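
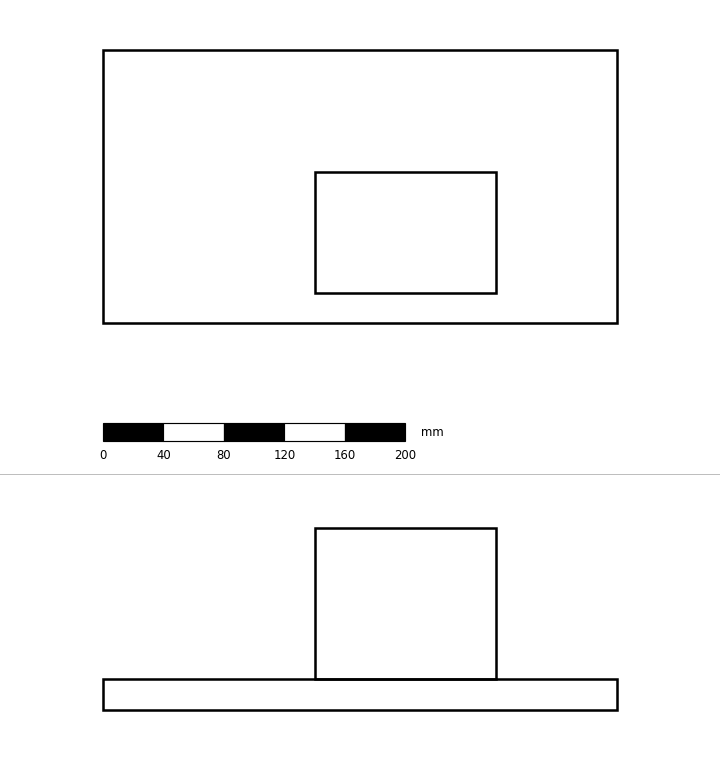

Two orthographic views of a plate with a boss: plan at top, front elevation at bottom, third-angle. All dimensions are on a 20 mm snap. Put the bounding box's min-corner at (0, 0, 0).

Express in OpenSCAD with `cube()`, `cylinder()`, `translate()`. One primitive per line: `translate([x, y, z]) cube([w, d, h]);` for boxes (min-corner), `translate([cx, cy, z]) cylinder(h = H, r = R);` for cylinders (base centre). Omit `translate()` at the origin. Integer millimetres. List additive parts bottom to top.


cube([340, 180, 20]);
translate([140, 20, 20]) cube([120, 80, 100]);


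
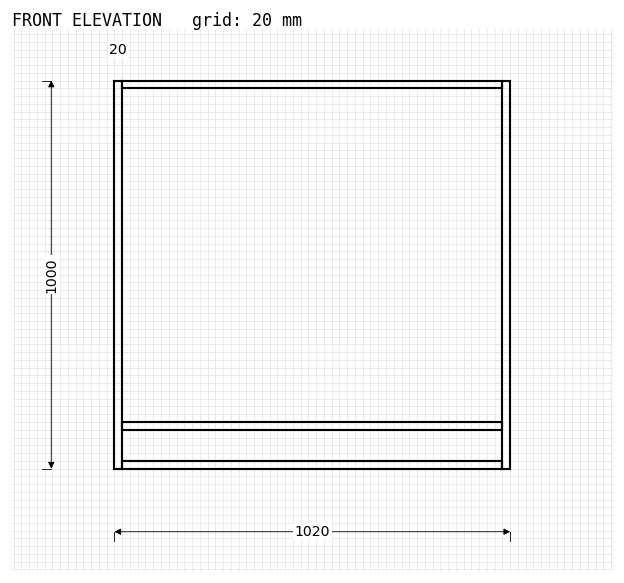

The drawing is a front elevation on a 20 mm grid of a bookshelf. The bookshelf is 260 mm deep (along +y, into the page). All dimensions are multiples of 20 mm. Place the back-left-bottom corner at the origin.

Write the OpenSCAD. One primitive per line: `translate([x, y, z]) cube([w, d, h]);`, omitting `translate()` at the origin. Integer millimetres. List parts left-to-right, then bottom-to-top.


cube([20, 260, 1000]);
translate([20, 0, 0]) cube([980, 260, 20]);
translate([20, 0, 100]) cube([980, 260, 20]);
translate([20, 0, 980]) cube([980, 260, 20]);
translate([1000, 0, 0]) cube([20, 260, 1000]);


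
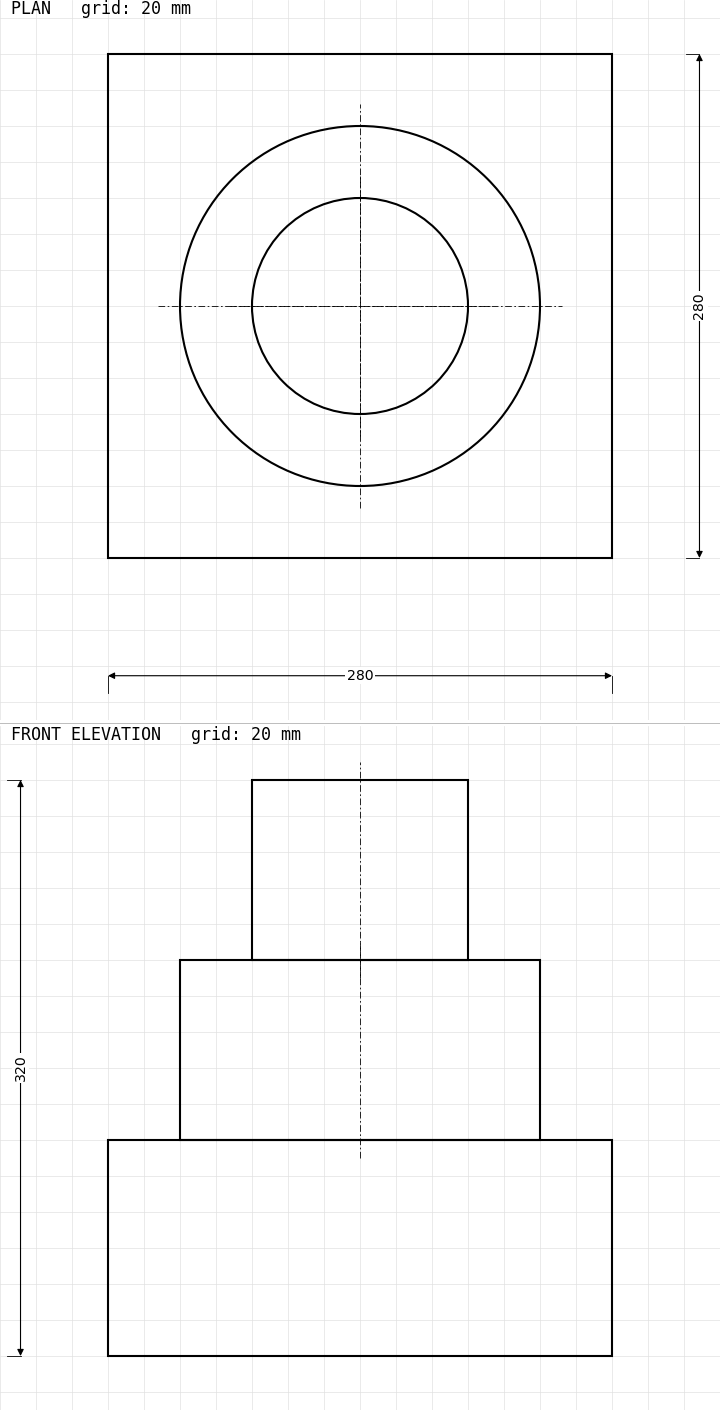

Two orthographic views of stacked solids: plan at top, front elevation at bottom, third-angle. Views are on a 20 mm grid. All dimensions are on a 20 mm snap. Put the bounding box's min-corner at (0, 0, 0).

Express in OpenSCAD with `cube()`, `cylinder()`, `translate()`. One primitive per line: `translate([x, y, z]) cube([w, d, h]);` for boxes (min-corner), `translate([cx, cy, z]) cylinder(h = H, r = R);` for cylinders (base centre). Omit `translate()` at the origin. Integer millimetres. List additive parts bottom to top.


cube([280, 280, 120]);
translate([140, 140, 120]) cylinder(h = 100, r = 100);
translate([140, 140, 220]) cylinder(h = 100, r = 60);


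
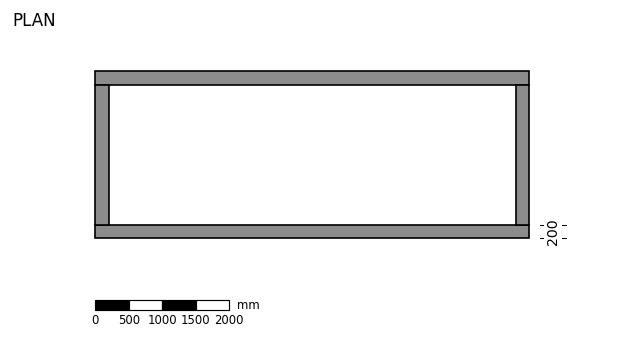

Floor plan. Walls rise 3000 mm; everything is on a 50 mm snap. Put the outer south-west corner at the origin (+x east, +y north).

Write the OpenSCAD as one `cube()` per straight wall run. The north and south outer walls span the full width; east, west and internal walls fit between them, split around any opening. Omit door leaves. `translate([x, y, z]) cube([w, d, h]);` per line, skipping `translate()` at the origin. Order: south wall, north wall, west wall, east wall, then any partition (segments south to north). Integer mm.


cube([6500, 200, 3000]);
translate([0, 2300, 0]) cube([6500, 200, 3000]);
translate([0, 200, 0]) cube([200, 2100, 3000]);
translate([6300, 200, 0]) cube([200, 2100, 3000]);


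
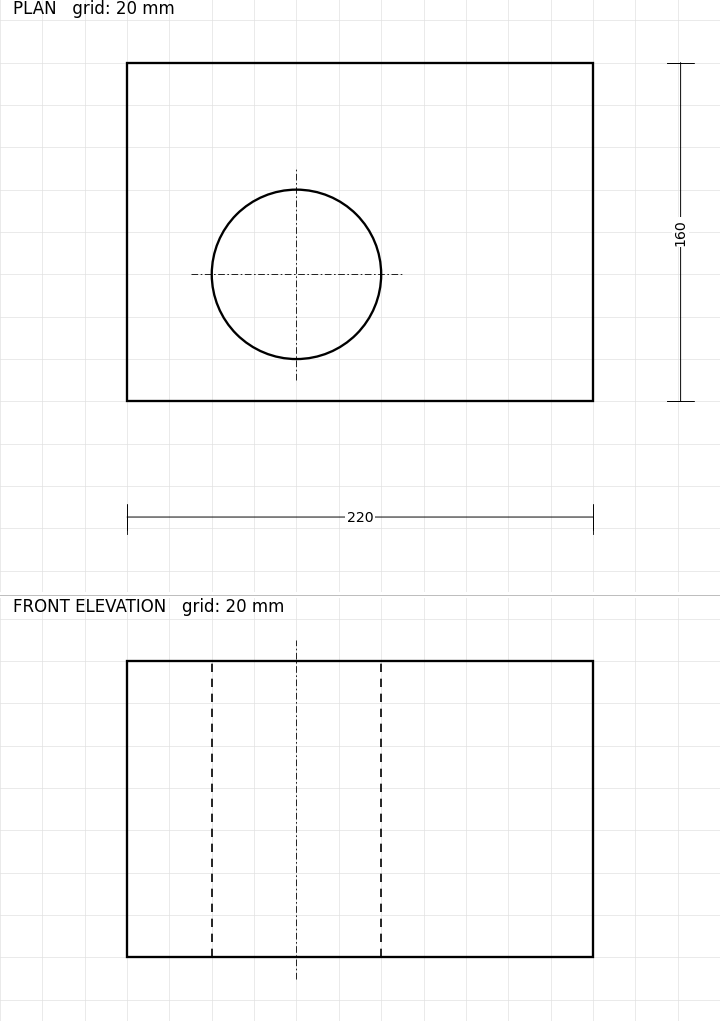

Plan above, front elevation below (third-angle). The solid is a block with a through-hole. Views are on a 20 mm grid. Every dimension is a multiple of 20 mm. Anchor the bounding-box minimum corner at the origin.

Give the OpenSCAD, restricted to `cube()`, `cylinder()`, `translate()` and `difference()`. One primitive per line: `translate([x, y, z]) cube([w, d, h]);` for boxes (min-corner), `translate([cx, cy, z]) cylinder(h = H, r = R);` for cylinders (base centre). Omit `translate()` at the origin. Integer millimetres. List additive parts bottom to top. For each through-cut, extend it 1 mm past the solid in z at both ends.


difference() {
  cube([220, 160, 140]);
  translate([80, 60, -1]) cylinder(h = 142, r = 40);
}


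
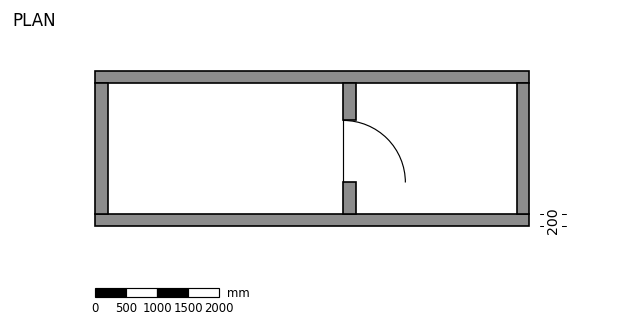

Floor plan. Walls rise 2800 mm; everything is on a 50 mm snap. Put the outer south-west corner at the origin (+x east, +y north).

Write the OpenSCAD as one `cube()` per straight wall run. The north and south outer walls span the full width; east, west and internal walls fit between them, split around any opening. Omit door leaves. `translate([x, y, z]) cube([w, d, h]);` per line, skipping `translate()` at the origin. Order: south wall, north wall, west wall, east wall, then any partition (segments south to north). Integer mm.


cube([7000, 200, 2800]);
translate([0, 2300, 0]) cube([7000, 200, 2800]);
translate([0, 200, 0]) cube([200, 2100, 2800]);
translate([6800, 200, 0]) cube([200, 2100, 2800]);
translate([4000, 200, 0]) cube([200, 500, 2800]);
translate([4000, 1700, 0]) cube([200, 600, 2800]);


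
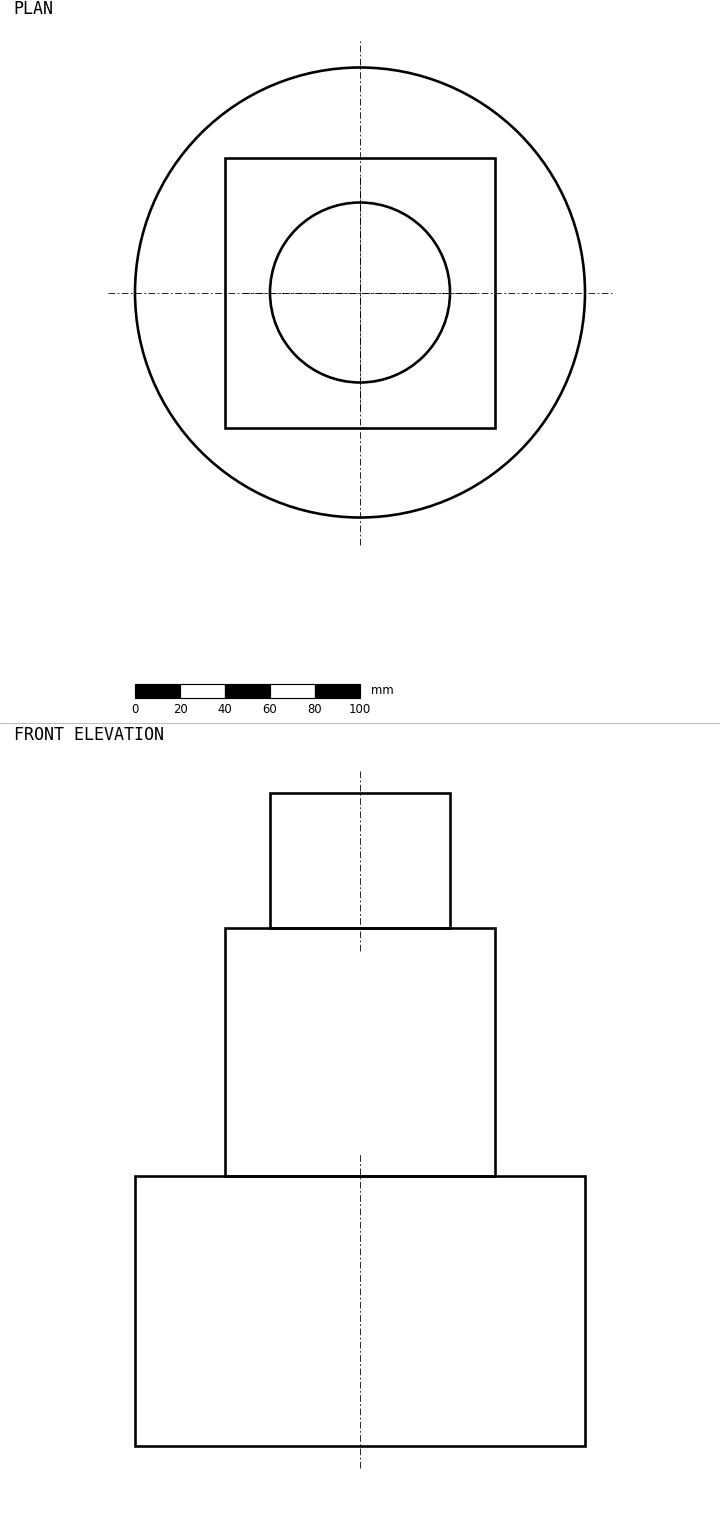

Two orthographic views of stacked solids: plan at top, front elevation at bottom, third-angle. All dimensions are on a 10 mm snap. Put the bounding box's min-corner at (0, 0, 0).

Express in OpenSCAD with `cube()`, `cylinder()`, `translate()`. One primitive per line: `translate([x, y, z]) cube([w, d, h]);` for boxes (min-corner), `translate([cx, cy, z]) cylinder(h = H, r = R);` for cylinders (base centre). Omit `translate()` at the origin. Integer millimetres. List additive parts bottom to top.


translate([100, 100, 0]) cylinder(h = 120, r = 100);
translate([40, 40, 120]) cube([120, 120, 110]);
translate([100, 100, 230]) cylinder(h = 60, r = 40);


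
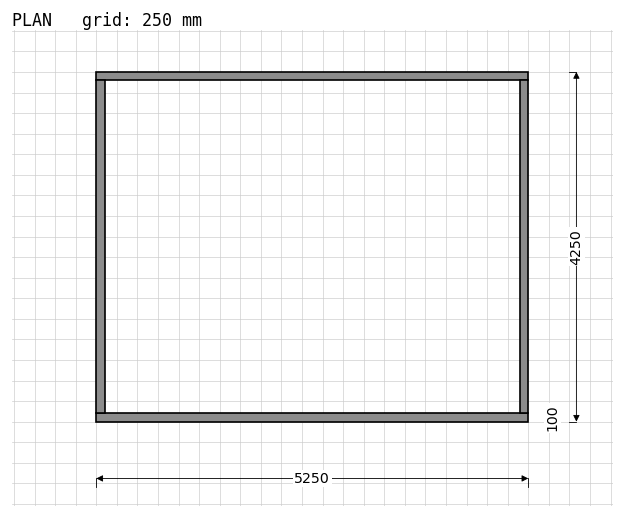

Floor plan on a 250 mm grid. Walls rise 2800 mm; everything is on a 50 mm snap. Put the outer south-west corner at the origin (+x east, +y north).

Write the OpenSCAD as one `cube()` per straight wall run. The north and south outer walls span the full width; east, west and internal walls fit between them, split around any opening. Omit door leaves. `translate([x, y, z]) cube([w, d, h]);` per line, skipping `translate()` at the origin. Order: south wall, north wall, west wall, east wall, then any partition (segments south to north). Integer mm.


cube([5250, 100, 2800]);
translate([0, 4150, 0]) cube([5250, 100, 2800]);
translate([0, 100, 0]) cube([100, 4050, 2800]);
translate([5150, 100, 0]) cube([100, 4050, 2800]);


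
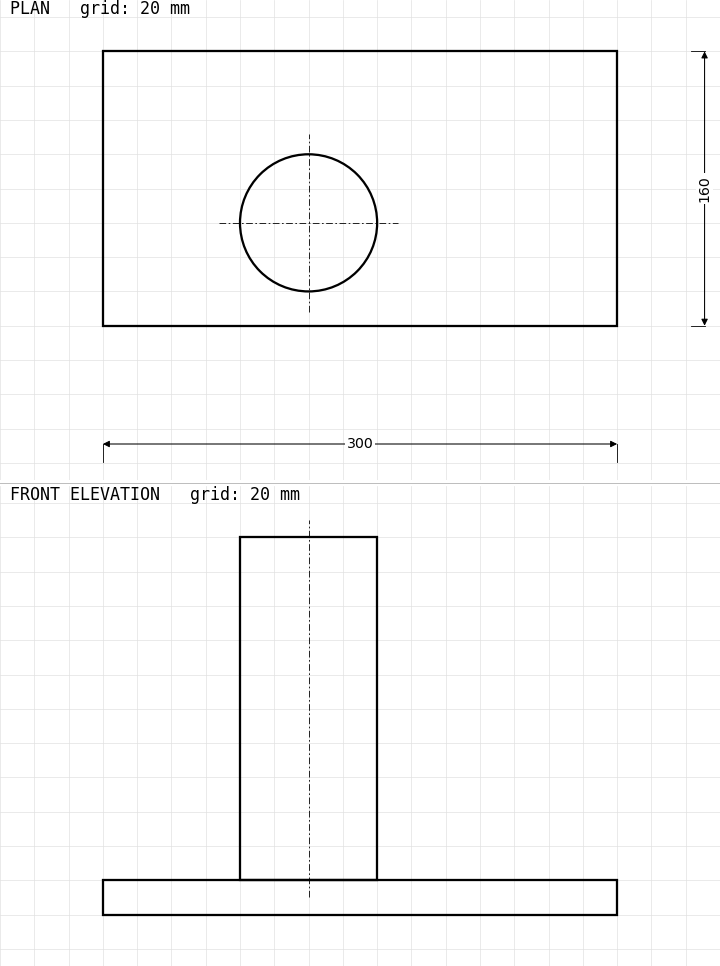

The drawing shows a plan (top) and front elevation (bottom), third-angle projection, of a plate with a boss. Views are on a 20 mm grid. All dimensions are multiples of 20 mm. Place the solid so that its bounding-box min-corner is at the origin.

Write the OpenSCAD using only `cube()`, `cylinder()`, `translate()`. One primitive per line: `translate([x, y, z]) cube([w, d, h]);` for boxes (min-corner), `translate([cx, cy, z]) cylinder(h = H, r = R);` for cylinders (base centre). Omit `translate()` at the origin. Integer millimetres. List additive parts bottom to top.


cube([300, 160, 20]);
translate([120, 60, 20]) cylinder(h = 200, r = 40);


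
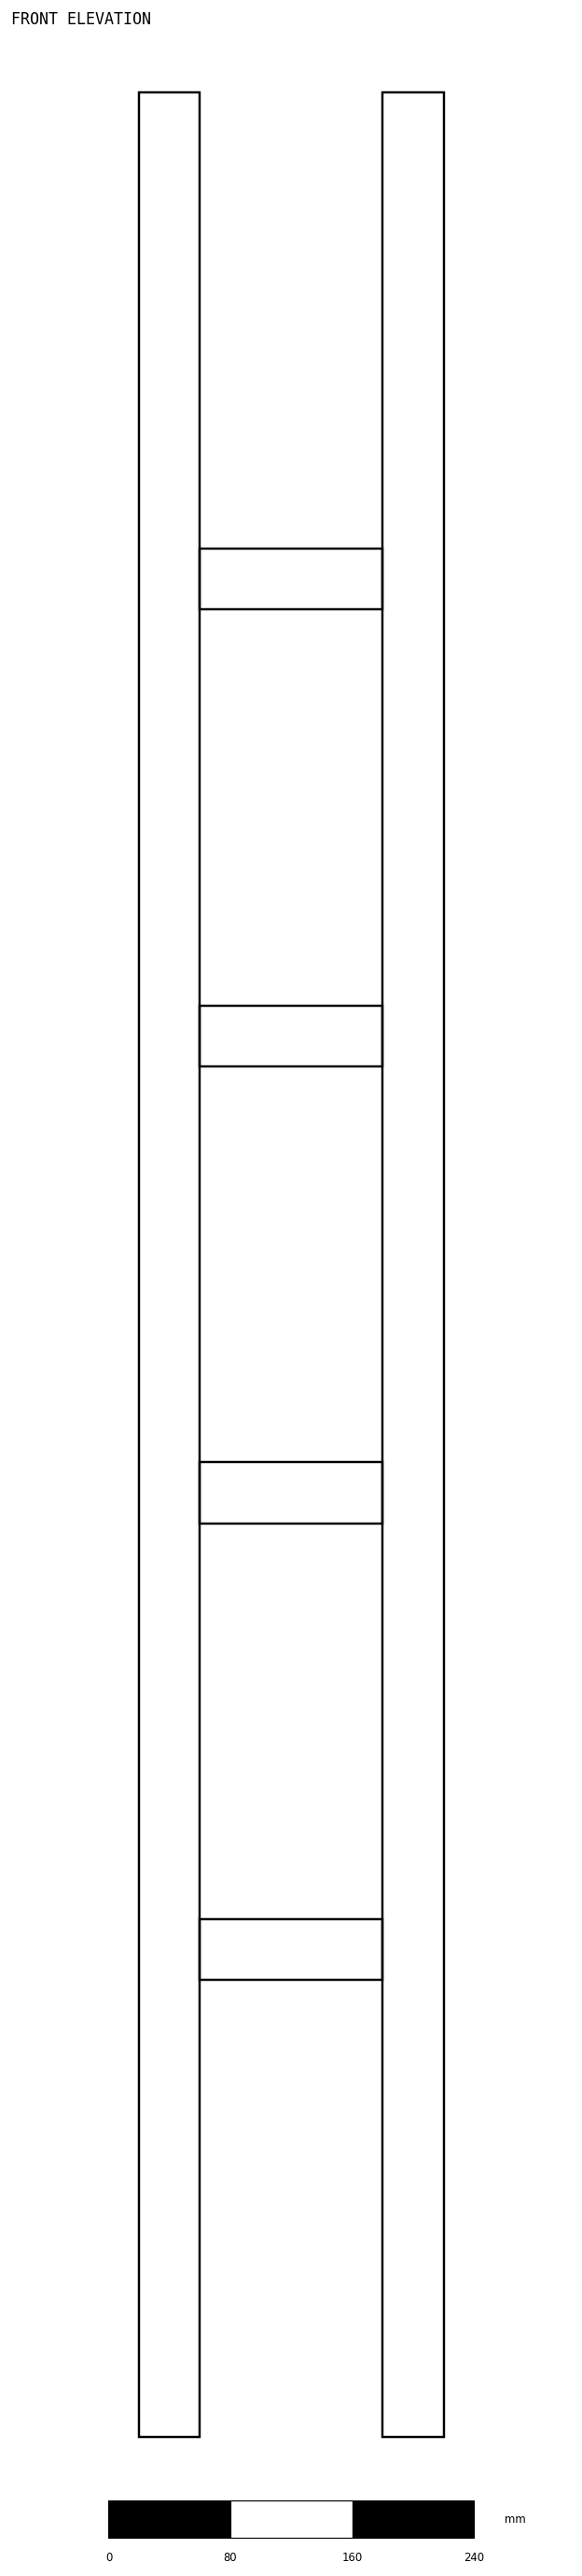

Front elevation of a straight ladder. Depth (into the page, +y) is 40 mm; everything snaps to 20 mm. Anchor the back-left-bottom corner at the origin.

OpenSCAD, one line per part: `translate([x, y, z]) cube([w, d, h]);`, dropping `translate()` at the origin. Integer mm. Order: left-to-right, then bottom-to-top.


cube([40, 40, 1540]);
translate([40, 0, 300]) cube([120, 40, 40]);
translate([40, 0, 600]) cube([120, 40, 40]);
translate([40, 0, 900]) cube([120, 40, 40]);
translate([40, 0, 1200]) cube([120, 40, 40]);
translate([160, 0, 0]) cube([40, 40, 1540]);


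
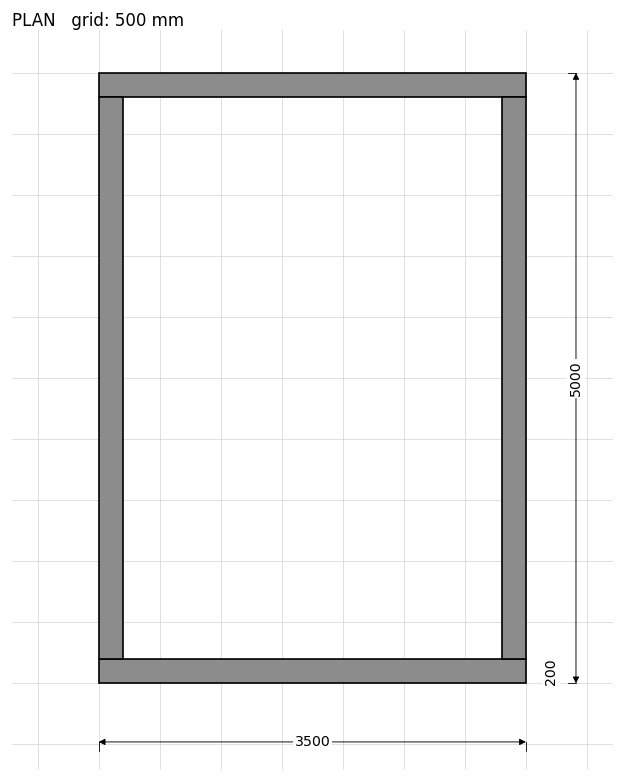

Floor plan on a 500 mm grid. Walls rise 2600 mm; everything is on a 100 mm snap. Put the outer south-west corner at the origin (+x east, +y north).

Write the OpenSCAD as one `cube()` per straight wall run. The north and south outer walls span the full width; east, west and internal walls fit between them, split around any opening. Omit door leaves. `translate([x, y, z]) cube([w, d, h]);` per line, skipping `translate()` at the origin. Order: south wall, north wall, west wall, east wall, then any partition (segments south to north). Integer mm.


cube([3500, 200, 2600]);
translate([0, 4800, 0]) cube([3500, 200, 2600]);
translate([0, 200, 0]) cube([200, 4600, 2600]);
translate([3300, 200, 0]) cube([200, 4600, 2600]);


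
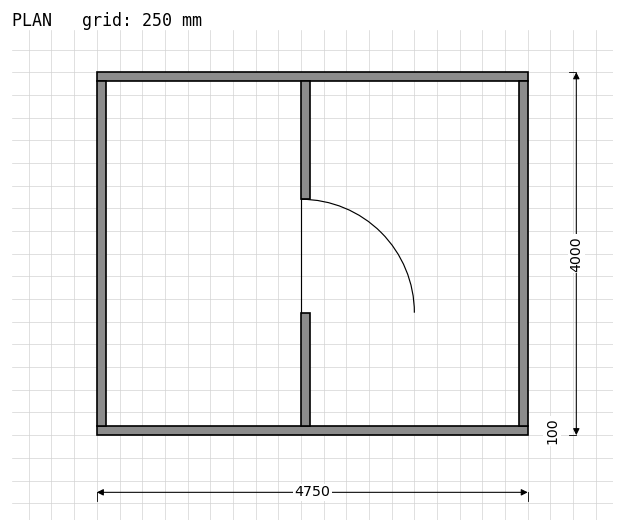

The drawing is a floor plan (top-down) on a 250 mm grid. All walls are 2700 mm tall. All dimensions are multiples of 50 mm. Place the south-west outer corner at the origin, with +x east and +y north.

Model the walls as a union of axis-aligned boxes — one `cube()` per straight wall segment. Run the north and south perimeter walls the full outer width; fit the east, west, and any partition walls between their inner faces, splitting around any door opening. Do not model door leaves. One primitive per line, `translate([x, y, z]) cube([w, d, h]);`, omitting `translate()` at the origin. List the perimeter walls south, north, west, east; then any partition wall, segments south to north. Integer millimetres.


cube([4750, 100, 2700]);
translate([0, 3900, 0]) cube([4750, 100, 2700]);
translate([0, 100, 0]) cube([100, 3800, 2700]);
translate([4650, 100, 0]) cube([100, 3800, 2700]);
translate([2250, 100, 0]) cube([100, 1250, 2700]);
translate([2250, 2600, 0]) cube([100, 1300, 2700]);


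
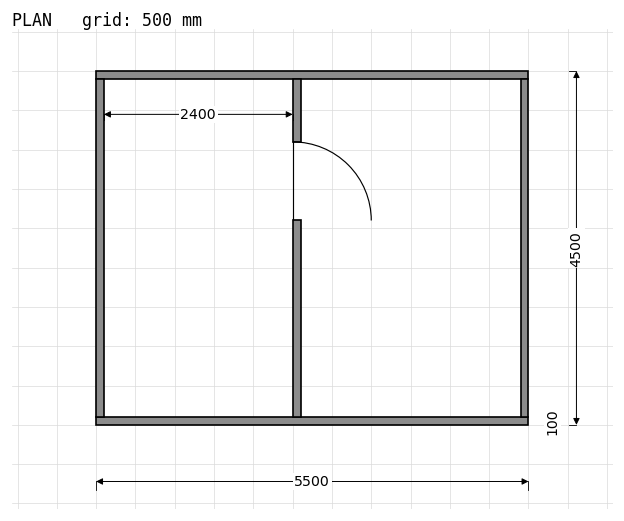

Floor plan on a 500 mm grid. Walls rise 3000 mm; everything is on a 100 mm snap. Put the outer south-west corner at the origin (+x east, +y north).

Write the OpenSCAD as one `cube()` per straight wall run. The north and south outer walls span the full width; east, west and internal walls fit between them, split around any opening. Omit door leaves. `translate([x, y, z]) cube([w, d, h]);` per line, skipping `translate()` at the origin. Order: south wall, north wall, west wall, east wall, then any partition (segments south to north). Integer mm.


cube([5500, 100, 3000]);
translate([0, 4400, 0]) cube([5500, 100, 3000]);
translate([0, 100, 0]) cube([100, 4300, 3000]);
translate([5400, 100, 0]) cube([100, 4300, 3000]);
translate([2500, 100, 0]) cube([100, 2500, 3000]);
translate([2500, 3600, 0]) cube([100, 800, 3000]);


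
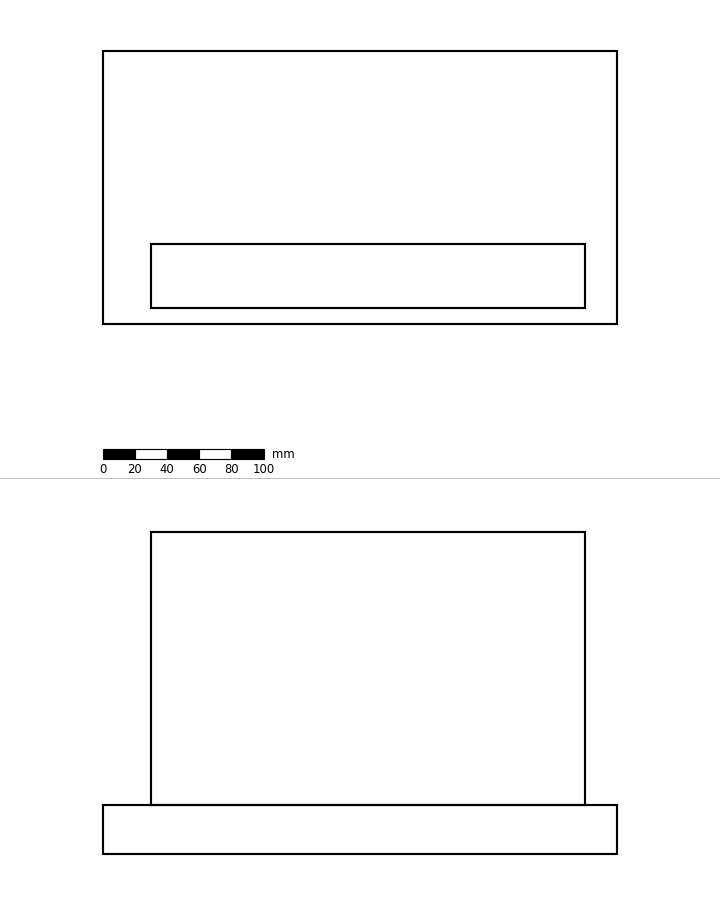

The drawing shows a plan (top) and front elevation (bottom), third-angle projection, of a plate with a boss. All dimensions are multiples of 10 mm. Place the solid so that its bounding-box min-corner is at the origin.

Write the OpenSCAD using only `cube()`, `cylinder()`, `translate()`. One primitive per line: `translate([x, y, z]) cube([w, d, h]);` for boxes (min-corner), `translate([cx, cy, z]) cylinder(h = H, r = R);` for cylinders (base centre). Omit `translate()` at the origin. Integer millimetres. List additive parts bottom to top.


cube([320, 170, 30]);
translate([30, 10, 30]) cube([270, 40, 170]);


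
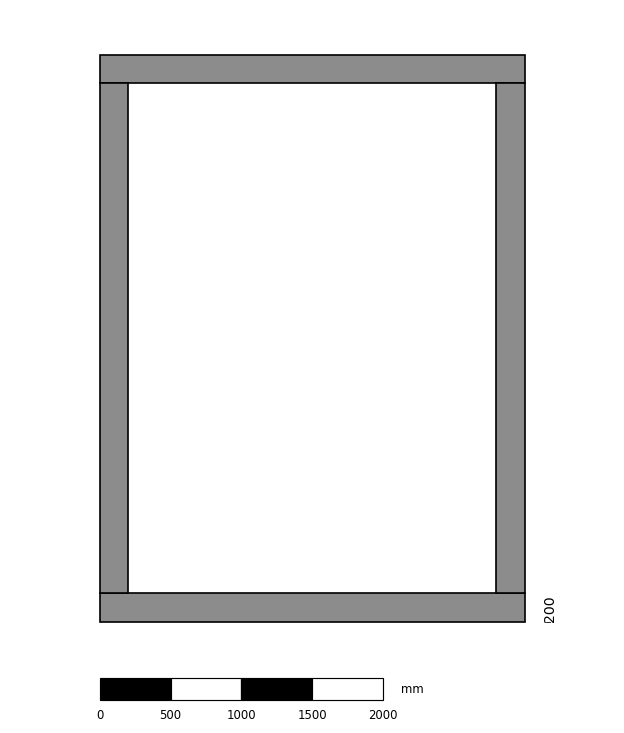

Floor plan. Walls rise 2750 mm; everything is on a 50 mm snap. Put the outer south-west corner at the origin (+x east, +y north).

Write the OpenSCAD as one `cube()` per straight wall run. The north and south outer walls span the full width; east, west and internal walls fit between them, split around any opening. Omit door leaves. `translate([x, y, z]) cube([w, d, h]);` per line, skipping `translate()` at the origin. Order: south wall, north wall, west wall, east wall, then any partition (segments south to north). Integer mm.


cube([3000, 200, 2750]);
translate([0, 3800, 0]) cube([3000, 200, 2750]);
translate([0, 200, 0]) cube([200, 3600, 2750]);
translate([2800, 200, 0]) cube([200, 3600, 2750]);


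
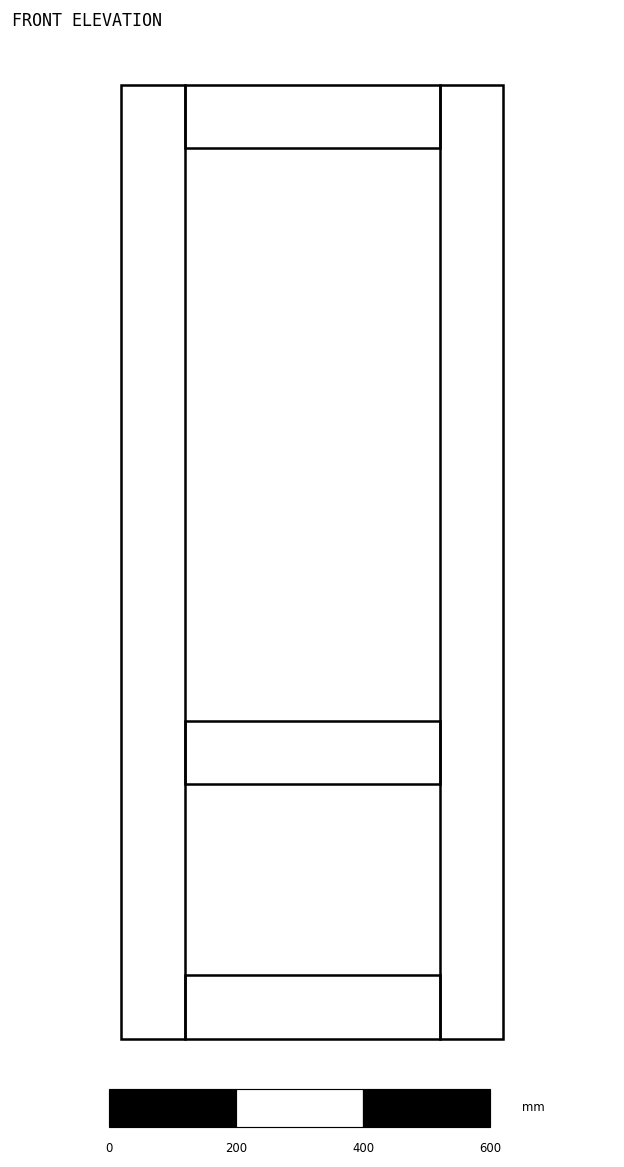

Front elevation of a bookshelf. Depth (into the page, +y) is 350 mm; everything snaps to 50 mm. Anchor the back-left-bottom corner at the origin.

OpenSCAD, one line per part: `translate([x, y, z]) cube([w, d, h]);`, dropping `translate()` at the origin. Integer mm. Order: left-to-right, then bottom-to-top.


cube([100, 350, 1500]);
translate([100, 0, 0]) cube([400, 350, 100]);
translate([100, 0, 400]) cube([400, 350, 100]);
translate([100, 0, 1400]) cube([400, 350, 100]);
translate([500, 0, 0]) cube([100, 350, 1500]);


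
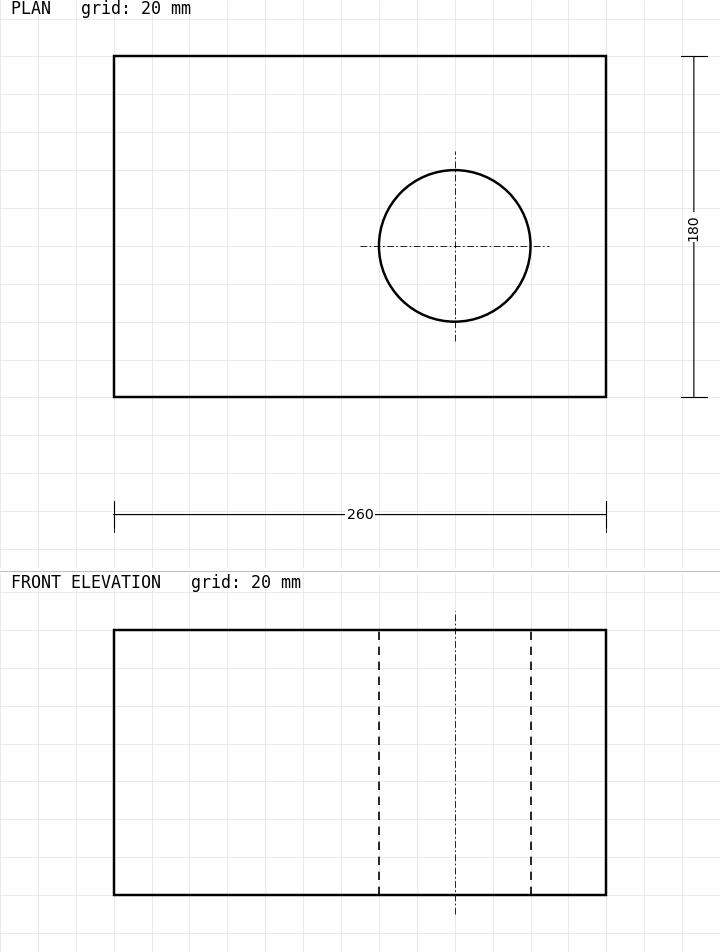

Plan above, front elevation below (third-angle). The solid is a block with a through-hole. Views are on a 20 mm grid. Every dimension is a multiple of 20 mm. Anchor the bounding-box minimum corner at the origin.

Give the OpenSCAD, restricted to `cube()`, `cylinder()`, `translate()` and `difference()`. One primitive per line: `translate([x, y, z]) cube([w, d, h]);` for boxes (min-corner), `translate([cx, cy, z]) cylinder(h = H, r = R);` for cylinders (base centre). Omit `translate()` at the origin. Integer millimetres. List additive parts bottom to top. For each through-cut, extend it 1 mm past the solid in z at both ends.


difference() {
  cube([260, 180, 140]);
  translate([180, 80, -1]) cylinder(h = 142, r = 40);
}


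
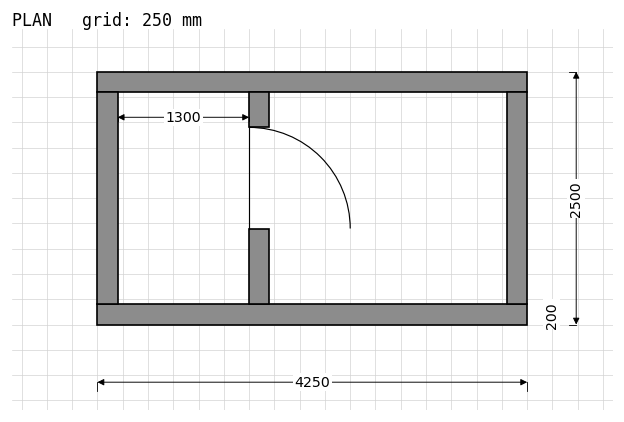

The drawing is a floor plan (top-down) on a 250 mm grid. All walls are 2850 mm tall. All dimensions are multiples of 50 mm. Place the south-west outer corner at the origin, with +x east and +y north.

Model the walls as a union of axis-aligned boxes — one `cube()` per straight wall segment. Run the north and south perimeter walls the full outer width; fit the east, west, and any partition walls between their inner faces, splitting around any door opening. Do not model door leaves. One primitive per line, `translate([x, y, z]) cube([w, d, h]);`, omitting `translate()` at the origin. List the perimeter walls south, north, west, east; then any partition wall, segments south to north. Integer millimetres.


cube([4250, 200, 2850]);
translate([0, 2300, 0]) cube([4250, 200, 2850]);
translate([0, 200, 0]) cube([200, 2100, 2850]);
translate([4050, 200, 0]) cube([200, 2100, 2850]);
translate([1500, 200, 0]) cube([200, 750, 2850]);
translate([1500, 1950, 0]) cube([200, 350, 2850]);


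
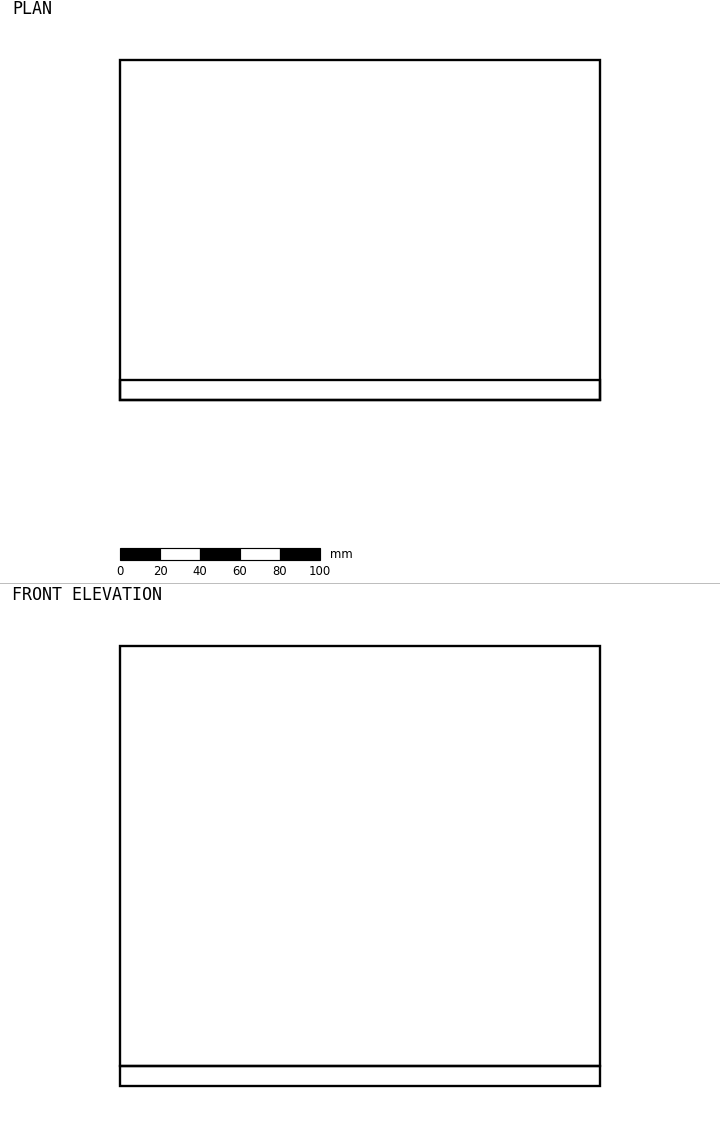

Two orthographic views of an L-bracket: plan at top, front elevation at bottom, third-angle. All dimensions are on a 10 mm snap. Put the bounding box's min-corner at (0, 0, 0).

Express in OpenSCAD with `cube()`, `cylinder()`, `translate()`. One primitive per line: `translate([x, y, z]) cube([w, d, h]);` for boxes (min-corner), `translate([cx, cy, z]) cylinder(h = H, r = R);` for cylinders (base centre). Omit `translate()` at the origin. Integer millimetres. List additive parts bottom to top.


cube([240, 170, 10]);
translate([0, 0, 10]) cube([240, 10, 210]);


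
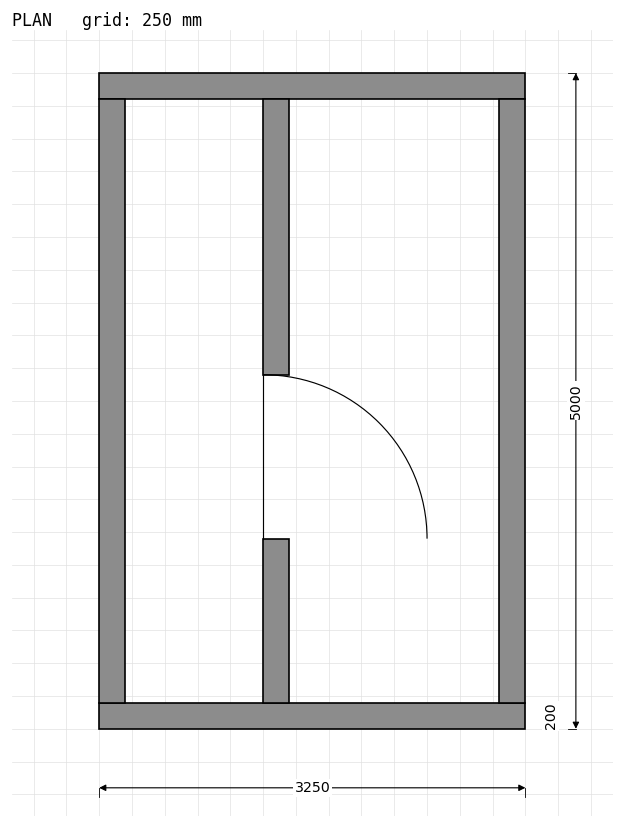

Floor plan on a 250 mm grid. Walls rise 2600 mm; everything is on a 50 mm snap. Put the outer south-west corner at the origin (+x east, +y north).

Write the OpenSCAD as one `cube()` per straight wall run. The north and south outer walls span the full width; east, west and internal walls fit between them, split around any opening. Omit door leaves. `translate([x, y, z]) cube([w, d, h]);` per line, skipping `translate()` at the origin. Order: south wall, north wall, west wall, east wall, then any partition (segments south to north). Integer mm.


cube([3250, 200, 2600]);
translate([0, 4800, 0]) cube([3250, 200, 2600]);
translate([0, 200, 0]) cube([200, 4600, 2600]);
translate([3050, 200, 0]) cube([200, 4600, 2600]);
translate([1250, 200, 0]) cube([200, 1250, 2600]);
translate([1250, 2700, 0]) cube([200, 2100, 2600]);


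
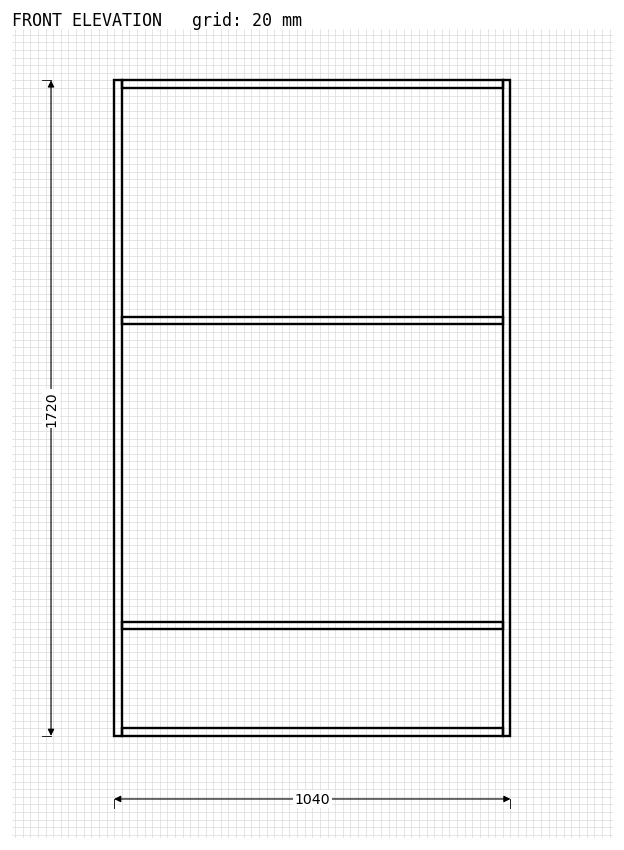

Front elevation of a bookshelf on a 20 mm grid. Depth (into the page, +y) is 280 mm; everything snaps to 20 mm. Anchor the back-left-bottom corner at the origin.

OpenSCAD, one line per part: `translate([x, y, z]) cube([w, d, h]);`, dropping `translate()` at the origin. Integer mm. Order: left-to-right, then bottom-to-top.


cube([20, 280, 1720]);
translate([20, 0, 0]) cube([1000, 280, 20]);
translate([20, 0, 280]) cube([1000, 280, 20]);
translate([20, 0, 1080]) cube([1000, 280, 20]);
translate([20, 0, 1700]) cube([1000, 280, 20]);
translate([1020, 0, 0]) cube([20, 280, 1720]);


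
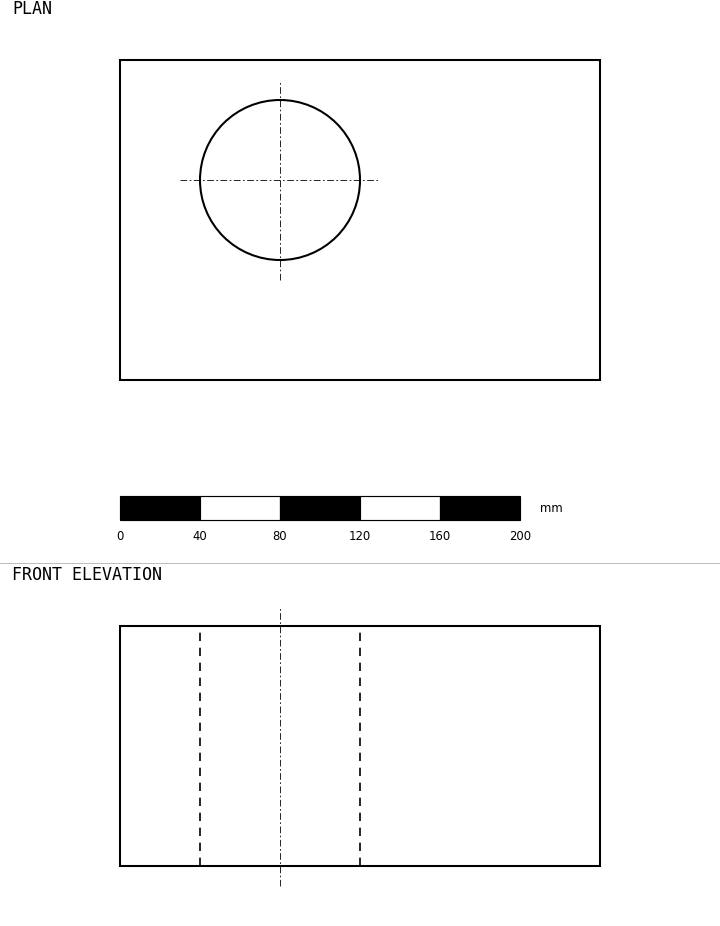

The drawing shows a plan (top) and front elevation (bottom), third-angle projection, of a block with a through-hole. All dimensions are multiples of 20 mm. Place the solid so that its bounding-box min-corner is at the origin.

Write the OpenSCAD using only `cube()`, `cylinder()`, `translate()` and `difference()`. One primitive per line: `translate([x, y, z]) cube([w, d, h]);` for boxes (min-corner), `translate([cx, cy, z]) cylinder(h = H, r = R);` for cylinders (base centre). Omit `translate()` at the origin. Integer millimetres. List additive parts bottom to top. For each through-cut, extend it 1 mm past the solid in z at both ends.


difference() {
  cube([240, 160, 120]);
  translate([80, 100, -1]) cylinder(h = 122, r = 40);
}


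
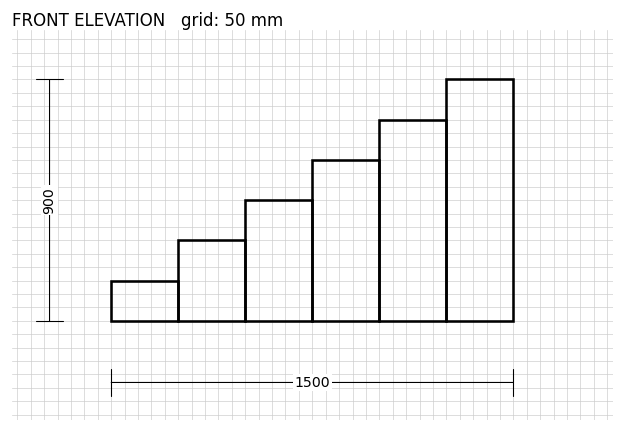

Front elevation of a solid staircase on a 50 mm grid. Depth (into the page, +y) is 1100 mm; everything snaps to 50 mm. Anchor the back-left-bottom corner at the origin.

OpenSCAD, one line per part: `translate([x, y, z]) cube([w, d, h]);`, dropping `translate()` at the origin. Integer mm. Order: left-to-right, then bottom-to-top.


cube([250, 1100, 150]);
translate([250, 0, 0]) cube([250, 1100, 300]);
translate([500, 0, 0]) cube([250, 1100, 450]);
translate([750, 0, 0]) cube([250, 1100, 600]);
translate([1000, 0, 0]) cube([250, 1100, 750]);
translate([1250, 0, 0]) cube([250, 1100, 900]);


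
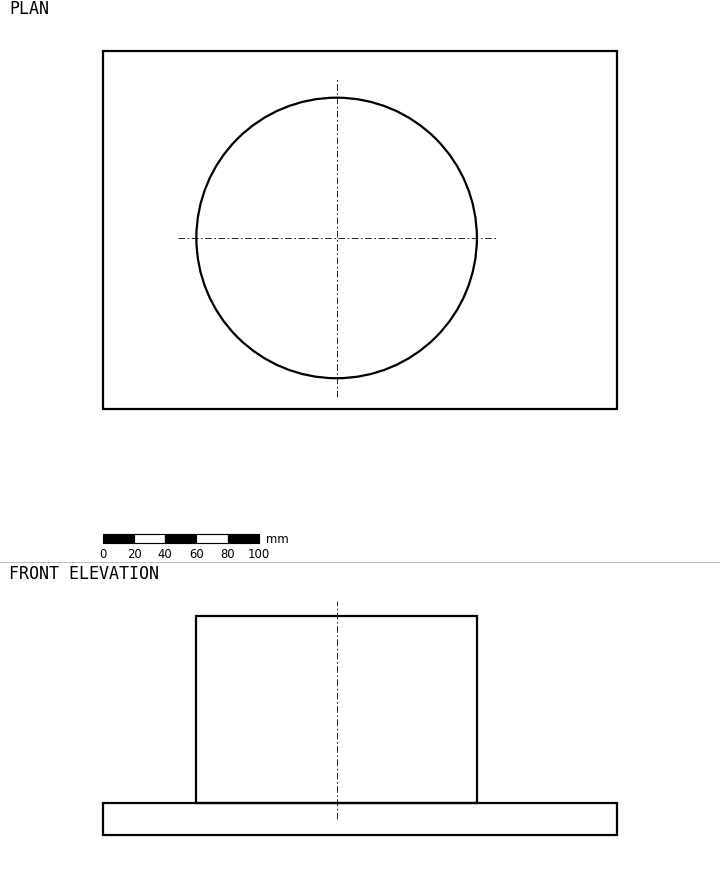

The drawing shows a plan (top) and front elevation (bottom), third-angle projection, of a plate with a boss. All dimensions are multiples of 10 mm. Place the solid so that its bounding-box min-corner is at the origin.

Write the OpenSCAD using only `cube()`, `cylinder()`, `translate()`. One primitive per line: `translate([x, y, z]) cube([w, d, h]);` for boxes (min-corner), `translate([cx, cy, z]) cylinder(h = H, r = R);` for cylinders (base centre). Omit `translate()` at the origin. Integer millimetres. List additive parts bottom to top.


cube([330, 230, 20]);
translate([150, 110, 20]) cylinder(h = 120, r = 90);


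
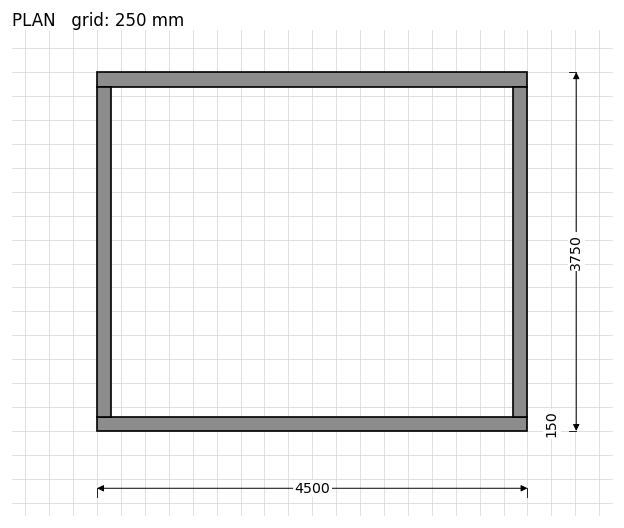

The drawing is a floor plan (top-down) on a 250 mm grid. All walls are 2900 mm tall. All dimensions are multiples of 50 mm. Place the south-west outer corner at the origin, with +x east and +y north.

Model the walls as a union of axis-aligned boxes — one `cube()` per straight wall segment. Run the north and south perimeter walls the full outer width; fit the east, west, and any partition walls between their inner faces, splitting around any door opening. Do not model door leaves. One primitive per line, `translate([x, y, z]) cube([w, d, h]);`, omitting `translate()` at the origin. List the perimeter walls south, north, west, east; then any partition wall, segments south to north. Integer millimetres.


cube([4500, 150, 2900]);
translate([0, 3600, 0]) cube([4500, 150, 2900]);
translate([0, 150, 0]) cube([150, 3450, 2900]);
translate([4350, 150, 0]) cube([150, 3450, 2900]);


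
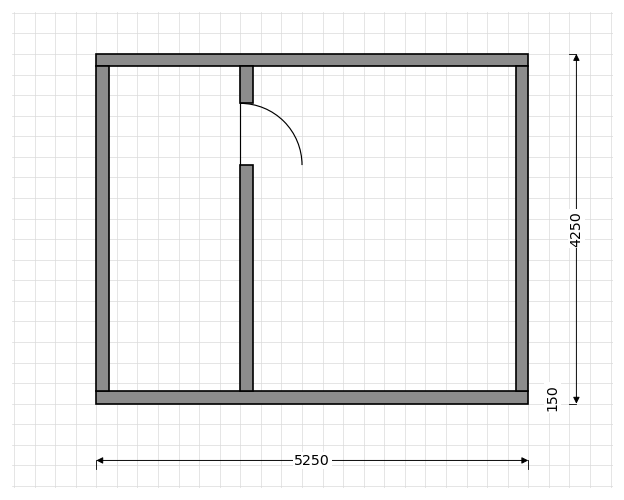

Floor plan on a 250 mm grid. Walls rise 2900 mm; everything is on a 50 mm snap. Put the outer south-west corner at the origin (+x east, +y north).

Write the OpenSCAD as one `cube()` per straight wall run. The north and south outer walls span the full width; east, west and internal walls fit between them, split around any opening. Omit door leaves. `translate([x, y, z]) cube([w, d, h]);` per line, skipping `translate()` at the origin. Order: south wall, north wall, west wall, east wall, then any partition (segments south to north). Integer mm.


cube([5250, 150, 2900]);
translate([0, 4100, 0]) cube([5250, 150, 2900]);
translate([0, 150, 0]) cube([150, 3950, 2900]);
translate([5100, 150, 0]) cube([150, 3950, 2900]);
translate([1750, 150, 0]) cube([150, 2750, 2900]);
translate([1750, 3650, 0]) cube([150, 450, 2900]);


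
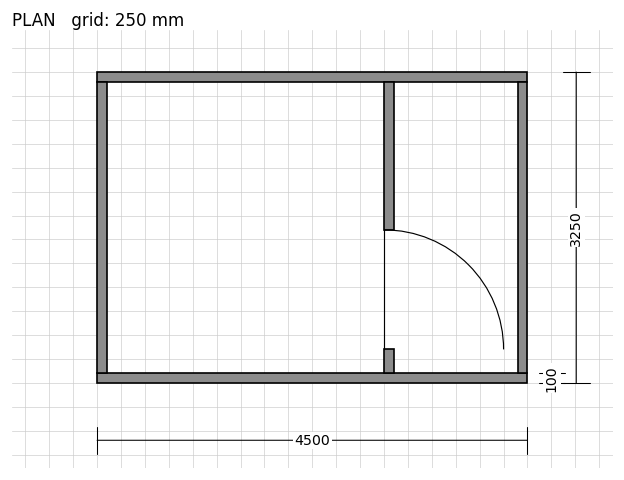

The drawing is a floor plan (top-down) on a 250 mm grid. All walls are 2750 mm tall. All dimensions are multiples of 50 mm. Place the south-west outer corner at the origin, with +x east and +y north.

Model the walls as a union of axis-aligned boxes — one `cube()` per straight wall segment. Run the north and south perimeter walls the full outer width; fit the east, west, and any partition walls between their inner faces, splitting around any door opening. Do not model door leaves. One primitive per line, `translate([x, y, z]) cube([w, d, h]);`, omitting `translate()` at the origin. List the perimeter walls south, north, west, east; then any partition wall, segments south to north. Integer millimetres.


cube([4500, 100, 2750]);
translate([0, 3150, 0]) cube([4500, 100, 2750]);
translate([0, 100, 0]) cube([100, 3050, 2750]);
translate([4400, 100, 0]) cube([100, 3050, 2750]);
translate([3000, 100, 0]) cube([100, 250, 2750]);
translate([3000, 1600, 0]) cube([100, 1550, 2750]);


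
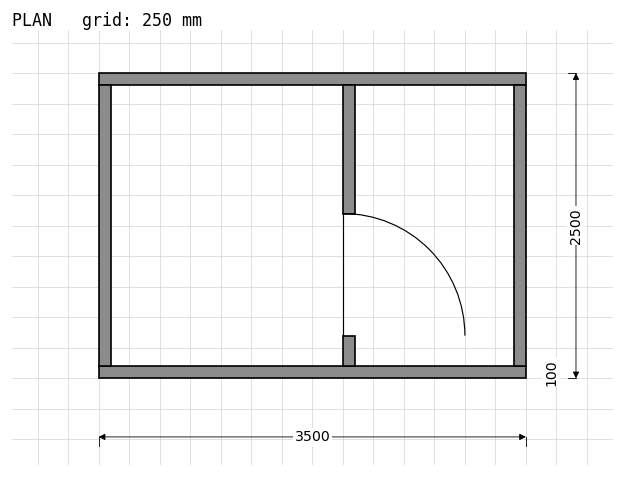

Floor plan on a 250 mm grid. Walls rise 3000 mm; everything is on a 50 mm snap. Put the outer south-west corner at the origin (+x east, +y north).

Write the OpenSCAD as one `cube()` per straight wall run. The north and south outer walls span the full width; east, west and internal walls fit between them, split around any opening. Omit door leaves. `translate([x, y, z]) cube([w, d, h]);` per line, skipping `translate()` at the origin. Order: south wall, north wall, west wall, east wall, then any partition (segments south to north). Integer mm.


cube([3500, 100, 3000]);
translate([0, 2400, 0]) cube([3500, 100, 3000]);
translate([0, 100, 0]) cube([100, 2300, 3000]);
translate([3400, 100, 0]) cube([100, 2300, 3000]);
translate([2000, 100, 0]) cube([100, 250, 3000]);
translate([2000, 1350, 0]) cube([100, 1050, 3000]);


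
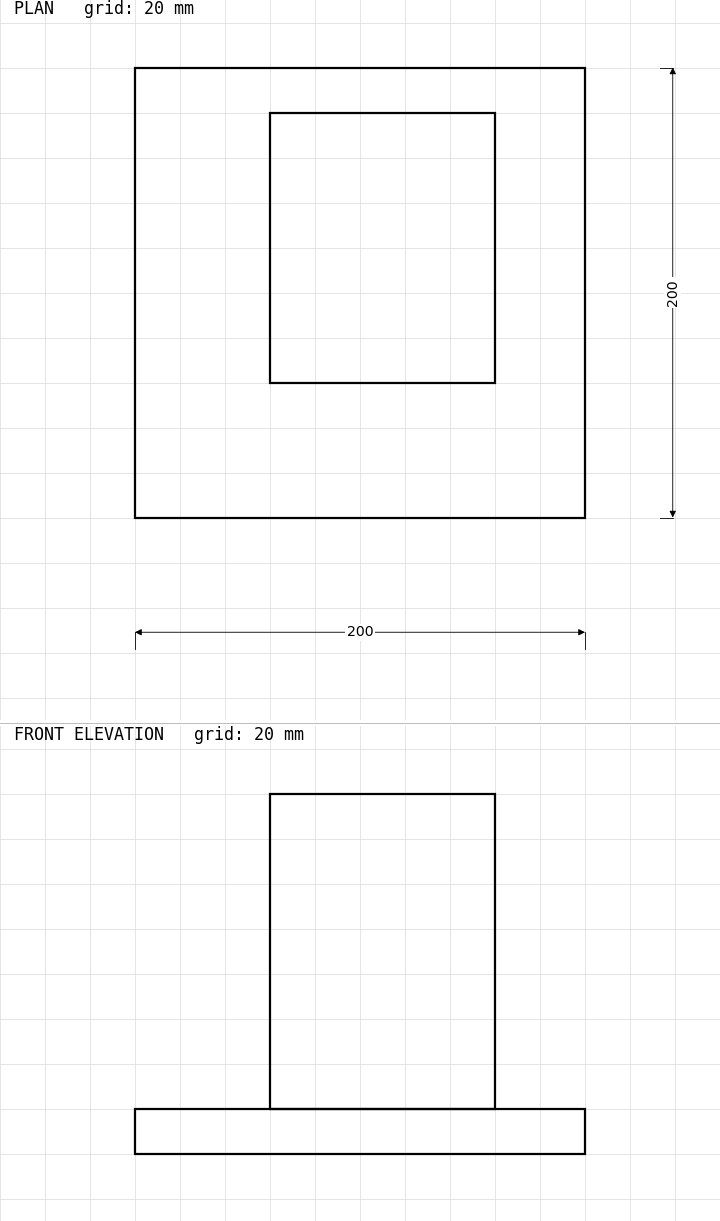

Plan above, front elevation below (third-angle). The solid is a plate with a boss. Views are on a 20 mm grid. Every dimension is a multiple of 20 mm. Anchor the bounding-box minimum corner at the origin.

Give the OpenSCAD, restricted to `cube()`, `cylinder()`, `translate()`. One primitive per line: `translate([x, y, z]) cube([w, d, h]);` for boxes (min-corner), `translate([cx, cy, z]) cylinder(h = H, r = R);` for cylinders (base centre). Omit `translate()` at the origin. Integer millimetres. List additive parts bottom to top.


cube([200, 200, 20]);
translate([60, 60, 20]) cube([100, 120, 140]);


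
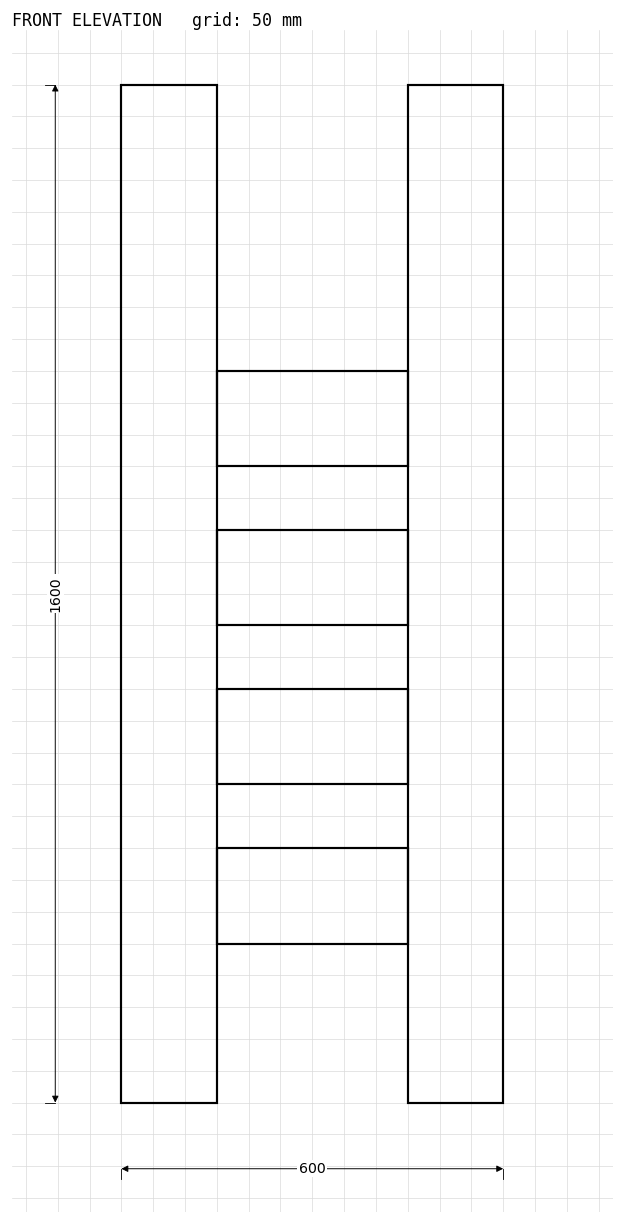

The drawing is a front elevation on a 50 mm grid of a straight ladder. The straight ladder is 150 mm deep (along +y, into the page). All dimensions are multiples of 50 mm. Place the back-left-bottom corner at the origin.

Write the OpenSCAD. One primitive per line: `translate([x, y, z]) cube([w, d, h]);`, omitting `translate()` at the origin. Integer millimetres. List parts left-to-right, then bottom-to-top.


cube([150, 150, 1600]);
translate([150, 0, 250]) cube([300, 150, 150]);
translate([150, 0, 500]) cube([300, 150, 150]);
translate([150, 0, 750]) cube([300, 150, 150]);
translate([150, 0, 1000]) cube([300, 150, 150]);
translate([450, 0, 0]) cube([150, 150, 1600]);


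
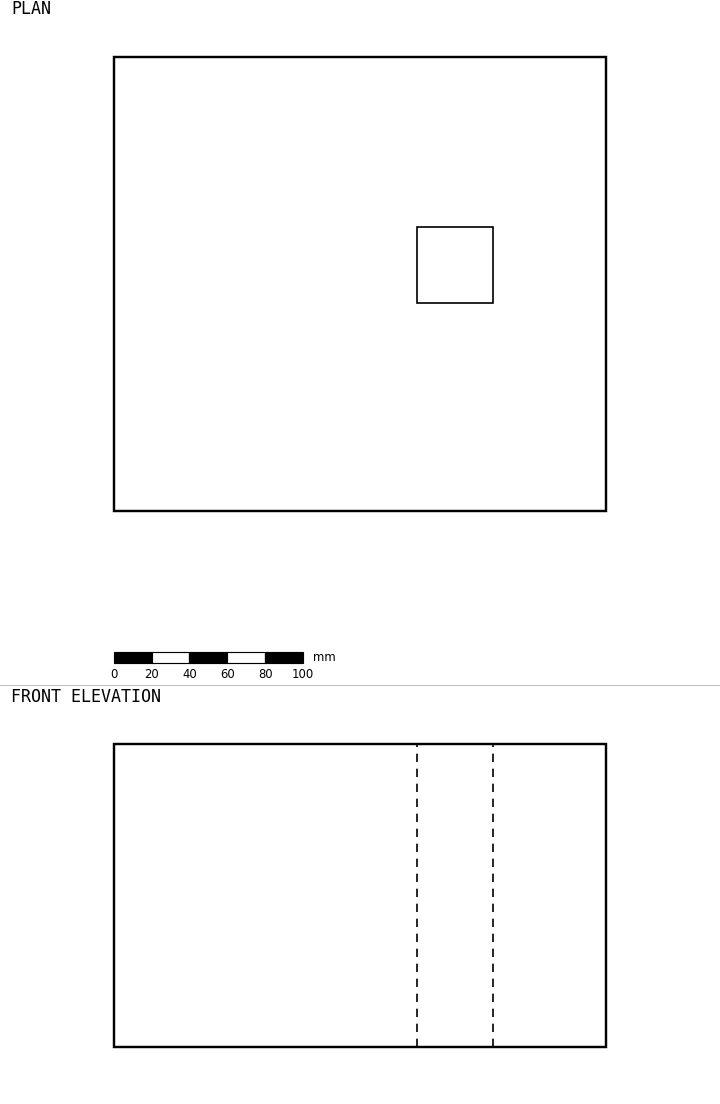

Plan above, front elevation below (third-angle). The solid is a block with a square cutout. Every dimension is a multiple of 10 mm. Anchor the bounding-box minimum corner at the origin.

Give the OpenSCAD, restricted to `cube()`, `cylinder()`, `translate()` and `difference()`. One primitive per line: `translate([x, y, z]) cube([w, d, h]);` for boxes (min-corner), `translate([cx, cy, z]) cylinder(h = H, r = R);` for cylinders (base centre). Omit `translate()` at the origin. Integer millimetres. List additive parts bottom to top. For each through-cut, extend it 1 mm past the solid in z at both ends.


difference() {
  cube([260, 240, 160]);
  translate([160, 110, -1]) cube([40, 40, 162]);
}


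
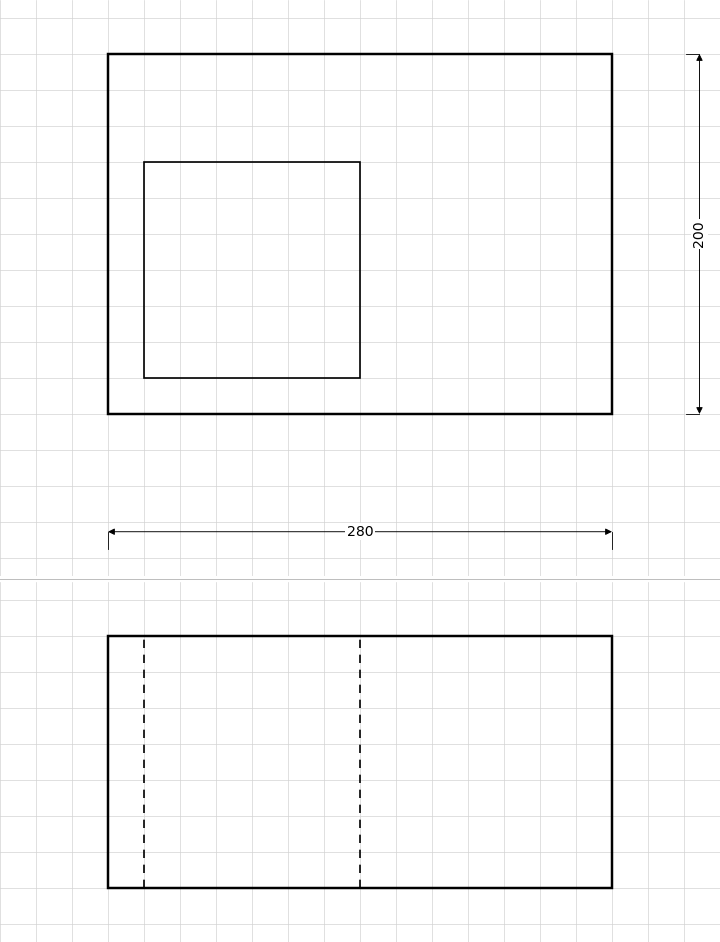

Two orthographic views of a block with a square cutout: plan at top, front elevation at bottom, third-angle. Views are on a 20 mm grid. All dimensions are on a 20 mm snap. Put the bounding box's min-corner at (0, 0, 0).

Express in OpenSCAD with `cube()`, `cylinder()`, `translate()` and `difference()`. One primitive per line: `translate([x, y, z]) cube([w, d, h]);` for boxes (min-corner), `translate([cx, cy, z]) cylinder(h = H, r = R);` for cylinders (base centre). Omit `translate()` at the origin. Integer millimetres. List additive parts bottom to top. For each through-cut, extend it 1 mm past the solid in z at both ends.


difference() {
  cube([280, 200, 140]);
  translate([20, 20, -1]) cube([120, 120, 142]);
}


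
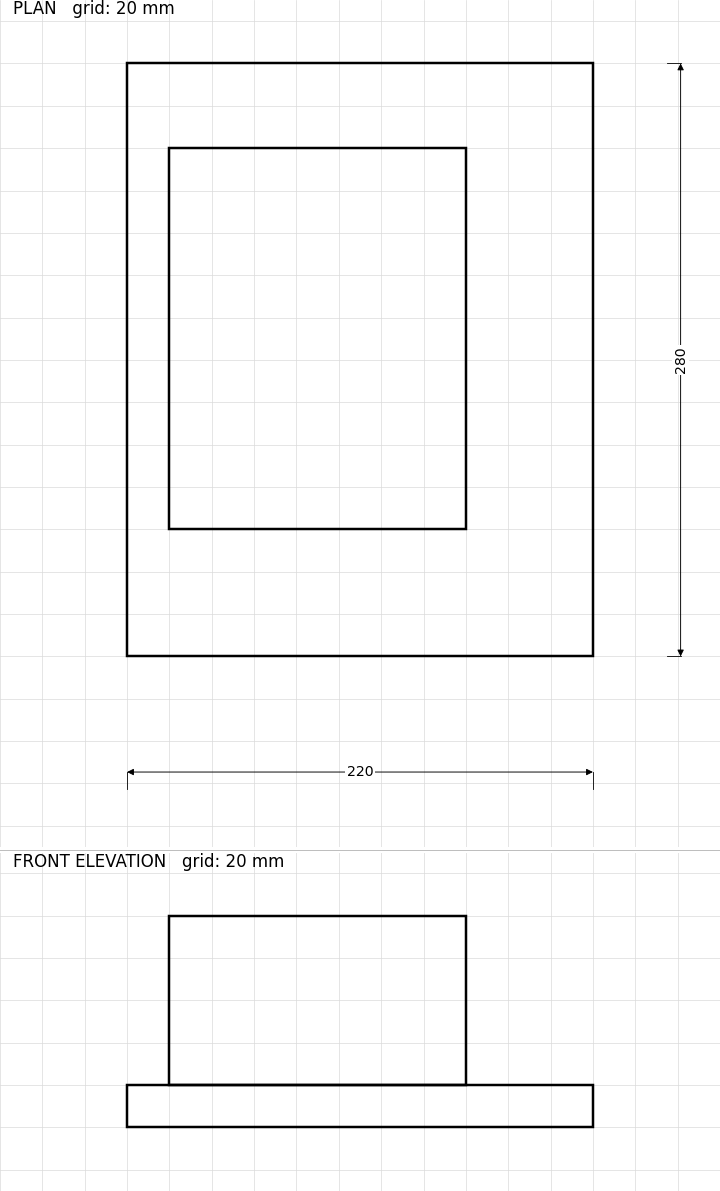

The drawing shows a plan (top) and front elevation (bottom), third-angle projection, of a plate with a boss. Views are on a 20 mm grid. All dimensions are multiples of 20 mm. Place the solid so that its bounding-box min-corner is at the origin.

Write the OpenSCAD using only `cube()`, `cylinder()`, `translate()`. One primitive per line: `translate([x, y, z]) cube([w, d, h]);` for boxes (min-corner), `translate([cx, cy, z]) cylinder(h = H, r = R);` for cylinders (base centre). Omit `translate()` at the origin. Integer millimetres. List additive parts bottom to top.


cube([220, 280, 20]);
translate([20, 60, 20]) cube([140, 180, 80]);


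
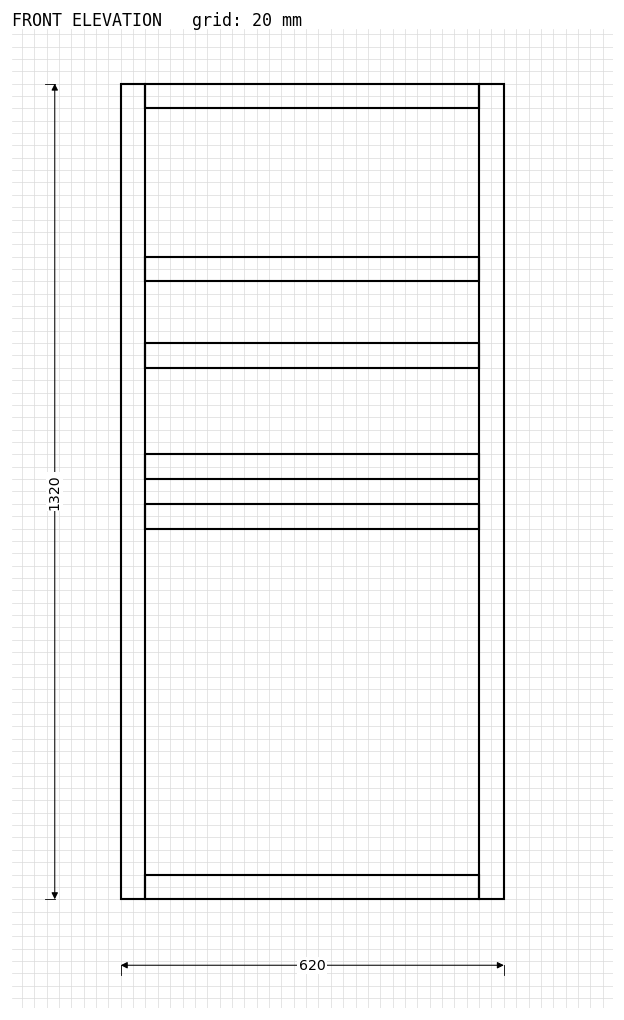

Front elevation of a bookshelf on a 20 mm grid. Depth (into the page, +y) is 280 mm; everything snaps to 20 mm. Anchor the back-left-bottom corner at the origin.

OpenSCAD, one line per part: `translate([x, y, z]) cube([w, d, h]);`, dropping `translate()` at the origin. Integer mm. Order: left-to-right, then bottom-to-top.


cube([40, 280, 1320]);
translate([40, 0, 0]) cube([540, 280, 40]);
translate([40, 0, 600]) cube([540, 280, 40]);
translate([40, 0, 680]) cube([540, 280, 40]);
translate([40, 0, 860]) cube([540, 280, 40]);
translate([40, 0, 1000]) cube([540, 280, 40]);
translate([40, 0, 1280]) cube([540, 280, 40]);
translate([580, 0, 0]) cube([40, 280, 1320]);


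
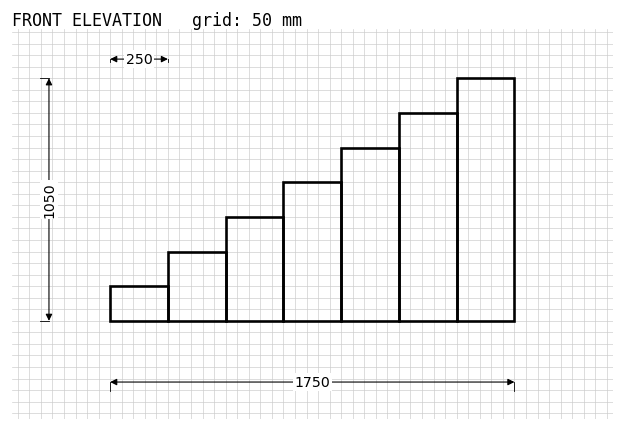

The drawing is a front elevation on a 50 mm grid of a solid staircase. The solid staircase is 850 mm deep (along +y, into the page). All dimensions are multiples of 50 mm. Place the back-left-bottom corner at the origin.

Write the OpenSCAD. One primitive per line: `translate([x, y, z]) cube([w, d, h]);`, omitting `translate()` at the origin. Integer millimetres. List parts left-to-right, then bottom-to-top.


cube([250, 850, 150]);
translate([250, 0, 0]) cube([250, 850, 300]);
translate([500, 0, 0]) cube([250, 850, 450]);
translate([750, 0, 0]) cube([250, 850, 600]);
translate([1000, 0, 0]) cube([250, 850, 750]);
translate([1250, 0, 0]) cube([250, 850, 900]);
translate([1500, 0, 0]) cube([250, 850, 1050]);


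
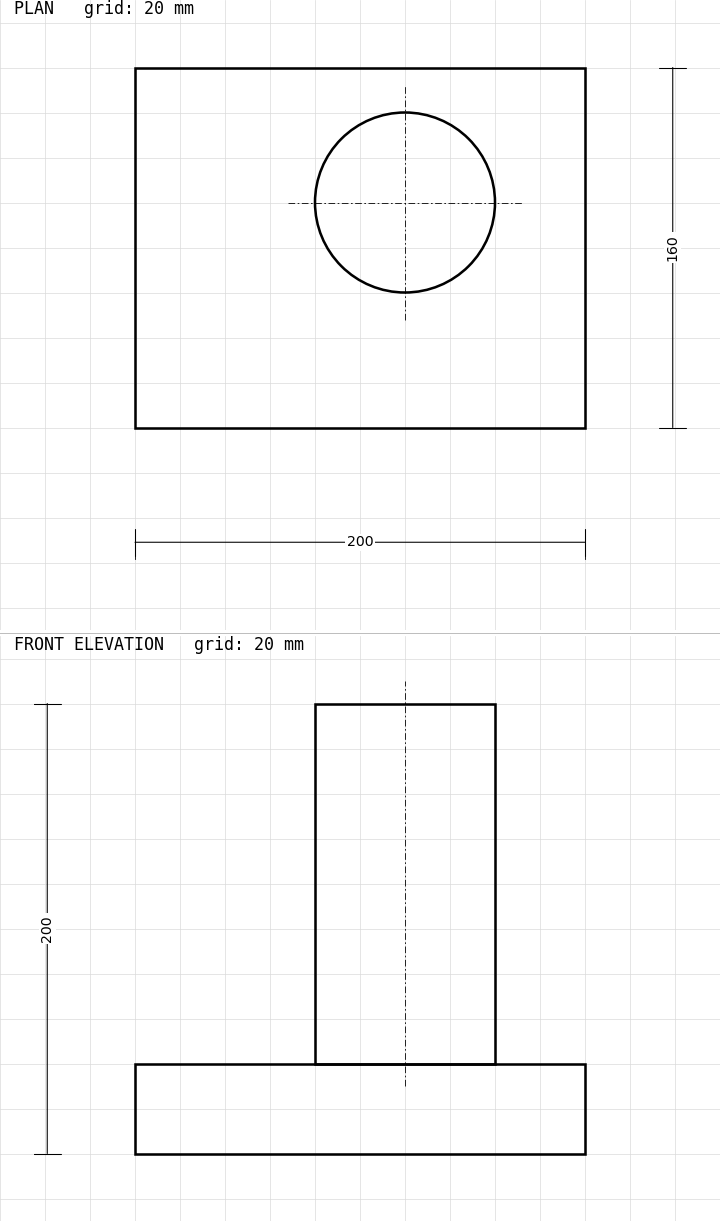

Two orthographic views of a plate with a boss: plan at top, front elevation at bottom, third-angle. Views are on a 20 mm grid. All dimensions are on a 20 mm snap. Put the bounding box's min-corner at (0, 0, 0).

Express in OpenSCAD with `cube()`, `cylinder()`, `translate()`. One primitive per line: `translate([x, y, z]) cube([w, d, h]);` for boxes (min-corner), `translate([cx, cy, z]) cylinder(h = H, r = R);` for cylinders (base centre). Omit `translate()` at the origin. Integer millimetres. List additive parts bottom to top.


cube([200, 160, 40]);
translate([120, 100, 40]) cylinder(h = 160, r = 40);


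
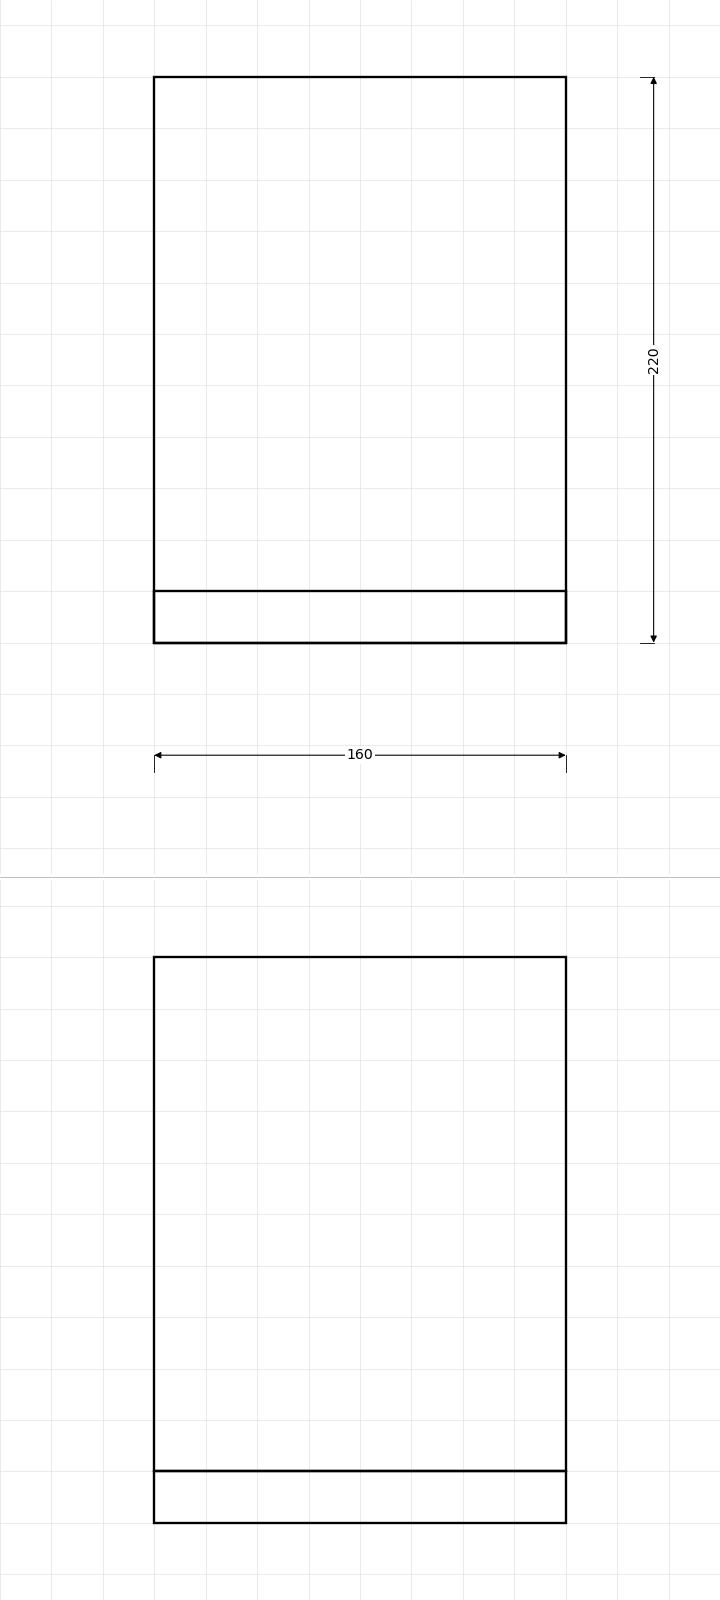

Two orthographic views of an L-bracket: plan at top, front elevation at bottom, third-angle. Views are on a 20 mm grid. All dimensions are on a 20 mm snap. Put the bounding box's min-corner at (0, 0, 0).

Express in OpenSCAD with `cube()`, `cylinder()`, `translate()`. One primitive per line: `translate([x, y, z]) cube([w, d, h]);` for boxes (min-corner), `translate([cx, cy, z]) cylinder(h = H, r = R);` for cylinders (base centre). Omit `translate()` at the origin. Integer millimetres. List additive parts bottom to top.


cube([160, 220, 20]);
translate([0, 0, 20]) cube([160, 20, 200]);
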